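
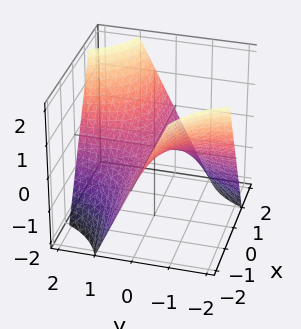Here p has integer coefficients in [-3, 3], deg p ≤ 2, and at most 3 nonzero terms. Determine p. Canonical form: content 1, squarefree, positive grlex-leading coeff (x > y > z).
1. Degree: a saddle surface; a quadric, so deg p = 2.
2. From the axis intercepts and sections: every point of the x-axis in the box is on the surface; the visible y-axis segment lies entirely on the surface; it meets the z-axis at z = 0 (among the integer gridlines).
3. These observations pin down the coefficients.

x*y - z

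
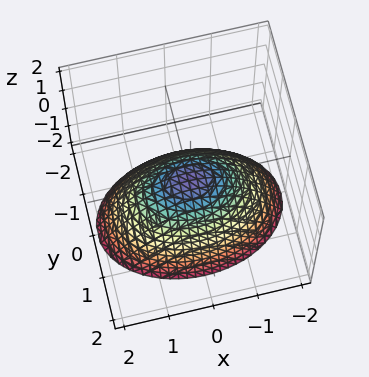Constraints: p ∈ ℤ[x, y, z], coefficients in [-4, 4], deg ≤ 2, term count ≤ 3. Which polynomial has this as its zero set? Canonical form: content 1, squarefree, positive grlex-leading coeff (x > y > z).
First, deg p = 2. A single bowl opening along one axis; a quadric.
Next, symmetries: the y ↦ −y reflection is a symmetry, so y appears only in even powers; mirror symmetry x ↦ −x ⇒ only even powers of x.
Next, from the visible intercepts: it crosses the z-axis at the gridline z = 0; one x-axis crossing is at x = 0; one y-axis crossing is at y = 0.
Finally, solving for integer coefficients yields p as stated.

x^2 + 2*y^2 + 2*z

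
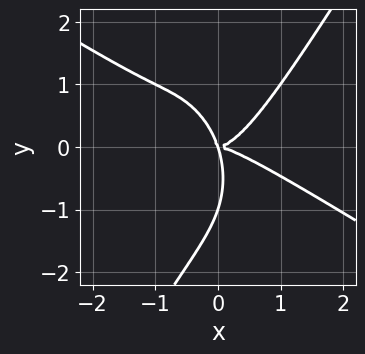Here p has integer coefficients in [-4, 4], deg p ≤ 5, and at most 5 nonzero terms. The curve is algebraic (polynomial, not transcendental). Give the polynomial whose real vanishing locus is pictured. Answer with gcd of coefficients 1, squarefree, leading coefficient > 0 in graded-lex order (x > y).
First, deg p = 4.
Then, checking where it meets the axes: one x-axis crossing is at x = 0; the y-axis gridline crossings are at y ∈ {-1, 0}.
Finally, together with the visible shape, these determine p as stated.

2*x^4 + 3*x^3*y - y^4 - 3*x*y^2 - y^3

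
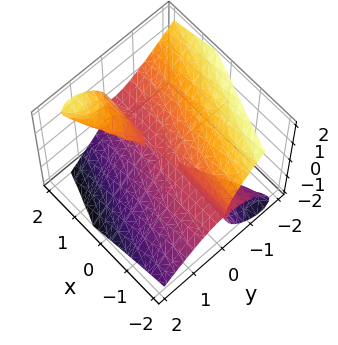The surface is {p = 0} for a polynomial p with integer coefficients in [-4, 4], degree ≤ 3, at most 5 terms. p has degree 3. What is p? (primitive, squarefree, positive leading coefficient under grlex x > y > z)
3*x*y*z - 3*y^3 + y*z^2 - 2*z^3

(a) There are 2 components. They look like related sheets of one shape, so recover p as a whole.
(b) deg p = 3. A generic line meets the surface in up to 3 points.
(c) Checking where it meets the axes: the visible x-axis segment lies entirely on the surface; it crosses the y-axis at the gridline y = 0; one z-axis crossing is at z = 0.
(d) Fitting integer coefficients to these (and the overall shape) gives p.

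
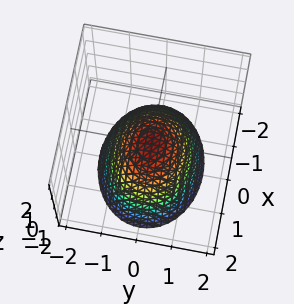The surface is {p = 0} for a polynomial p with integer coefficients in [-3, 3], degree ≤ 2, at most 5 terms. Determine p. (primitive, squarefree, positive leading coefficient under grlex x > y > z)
First, the degree is 2 — a paraboloid; a quadric.
Next, symmetries: mirror symmetry x ↦ −x ⇒ only even powers of x; the y ↦ −y reflection is a symmetry, so y appears only in even powers.
Then, against the integer gridlines: it crosses the x-axis at the gridline x = 0; it crosses the z-axis at the gridline z = 0.
Finally, solving for integer coefficients yields p as stated.

2*x^2 + 3*y^2 + 3*z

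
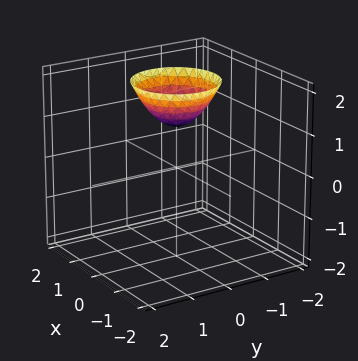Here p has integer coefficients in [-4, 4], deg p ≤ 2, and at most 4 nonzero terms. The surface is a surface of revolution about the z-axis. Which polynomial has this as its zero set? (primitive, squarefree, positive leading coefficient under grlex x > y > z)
(a) The degree is 2 — no degree-1 surface has this shape.
(b) Symmetries: the surface is invariant under rotation about z: p = q(x² + y², z).
(c) Against the integer gridlines: no x-intercept at any integer in the box; a circular section at z = 2 has radius exactly 1.
(d) Putting this together gives p.

x^2 + y^2 - z + 1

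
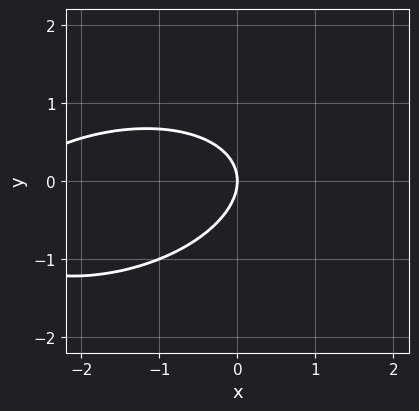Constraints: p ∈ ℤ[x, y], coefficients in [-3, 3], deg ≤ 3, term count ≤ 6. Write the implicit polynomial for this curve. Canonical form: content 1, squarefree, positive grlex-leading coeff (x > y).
x^2 - x*y + 3*y^2 + 3*x

1. The degree is 2 — the shape is more complex than any degree-1 curve.
2. From the axis intercepts and sections: it meets the x-axis at x = 0 (among the integer gridlines); one y-axis crossing is at y = 0.
3. Assembling these constraints gives the stated polynomial.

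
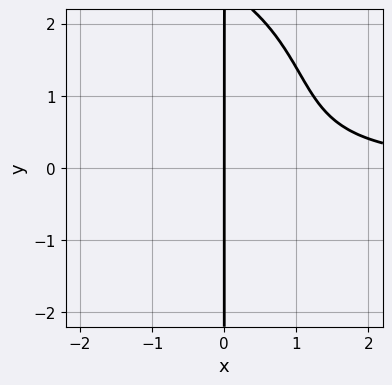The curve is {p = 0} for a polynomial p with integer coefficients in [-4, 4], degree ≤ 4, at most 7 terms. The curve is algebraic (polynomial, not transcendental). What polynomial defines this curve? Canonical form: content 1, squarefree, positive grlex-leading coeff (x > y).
First, the degree is 4 — a generic line meets the curve in up to 4 points.
Then, from the visible intercepts: it meets the x-axis at x = 0 (among the integer gridlines); every point of the y-axis in the box is on the curve.
Finally, the integer polynomial consistent with all of this is the stated p.

x^3*y + x*y^3 + 2*x^2*y - 2*x*y^2 - 3*x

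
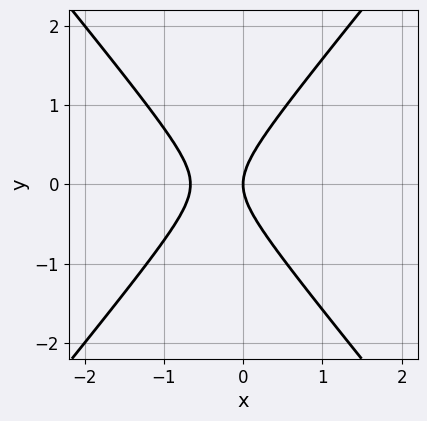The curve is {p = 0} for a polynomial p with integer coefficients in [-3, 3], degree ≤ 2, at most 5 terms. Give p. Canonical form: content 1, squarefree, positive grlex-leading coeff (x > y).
3*x^2 - 2*y^2 + 2*x

Degree: no degree-1 curve has this shape, so deg p = 2.
Symmetries: it's symmetric under y → −y, forcing even powers of y.
From the axis intercepts and sections: it meets the x-axis at x = 0 (among the integer gridlines); one y-axis crossing is at y = 0.
Together with the visible shape, these determine p as stated.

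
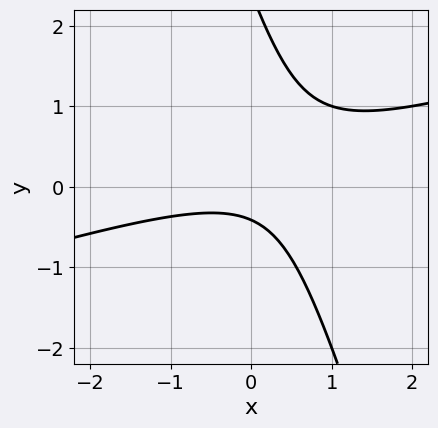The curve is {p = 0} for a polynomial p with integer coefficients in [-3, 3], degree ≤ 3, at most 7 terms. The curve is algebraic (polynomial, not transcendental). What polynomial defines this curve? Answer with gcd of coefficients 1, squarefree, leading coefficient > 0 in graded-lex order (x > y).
x^2 - 3*x*y - y^2 + 2*y + 1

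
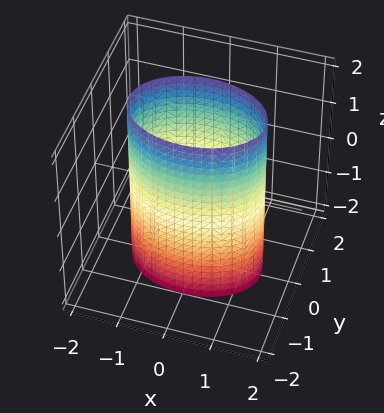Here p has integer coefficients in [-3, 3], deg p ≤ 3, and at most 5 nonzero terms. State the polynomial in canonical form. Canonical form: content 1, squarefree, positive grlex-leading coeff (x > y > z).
First, the degree is 2 — a cylinder; a quadric.
Next, symmetries: it's symmetric under x → −x, forcing even powers of x; it's symmetric under z → −z, forcing even powers of z; it's symmetric under y → −y, forcing even powers of y.
Then, from the axis intercepts and sections: it misses every integer gridline on the z-axis; the y-axis gridline crossings are at y ∈ {-1, 1}.
Finally, the integer polynomial consistent with all of this is the stated p.

x^2 + 2*y^2 - 2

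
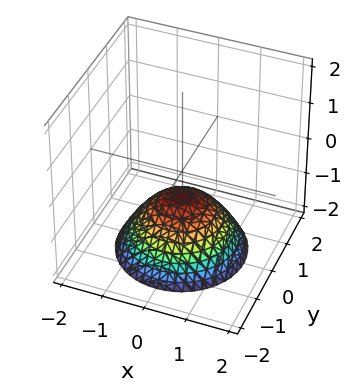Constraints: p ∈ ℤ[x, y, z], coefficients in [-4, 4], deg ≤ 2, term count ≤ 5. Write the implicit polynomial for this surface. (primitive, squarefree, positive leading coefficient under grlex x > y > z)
2*x^2 + 2*y^2 + 3*z + 2

1. deg p = 2. The shape is more complex than any degree-1 surface.
2. By symmetry, every cross-section ⟂ z is a circle, so x, y appear only via x² + y².
3. From the visible intercepts: no y-intercept at any integer in the box; the surface avoids every integer x-axis point in the box; a circular section at z = -1 has radius between 0 and 1.
4. Assembling these constraints gives the stated polynomial.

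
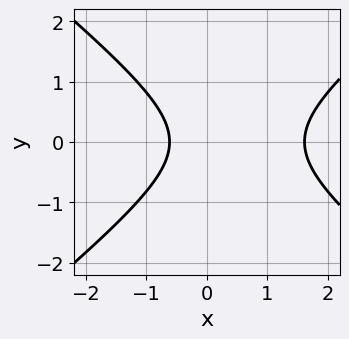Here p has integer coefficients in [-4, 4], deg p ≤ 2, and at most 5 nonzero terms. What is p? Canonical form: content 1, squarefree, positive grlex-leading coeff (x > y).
1. Degree: the shape is more complex than any degree-1 curve, so deg p = 2.
2. Symmetries: the y ↦ −y reflection is a symmetry, so y appears only in even powers.
3. Observable constraints: it misses every integer gridline on the y-axis.
4. The integer polynomial consistent with all of this is the stated p.

2*x^2 - 3*y^2 - 2*x - 2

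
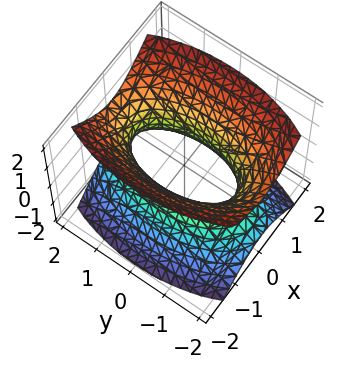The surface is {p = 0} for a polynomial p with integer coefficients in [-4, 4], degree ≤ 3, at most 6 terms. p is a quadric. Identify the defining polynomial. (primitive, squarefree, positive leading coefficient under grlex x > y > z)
3*x^2 + y^2 - 2*z^2 - 2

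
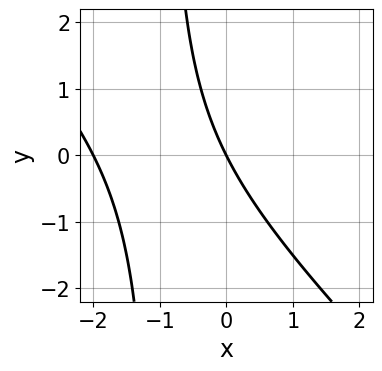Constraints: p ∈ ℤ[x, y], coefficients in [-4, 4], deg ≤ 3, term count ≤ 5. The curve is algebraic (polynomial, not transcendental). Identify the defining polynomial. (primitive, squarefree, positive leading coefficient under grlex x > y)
x^2 + x*y + 2*x + y

1. The degree is 2 — the shape is more complex than any degree-1 curve.
2. From the axis intercepts and sections: the x-axis gridline crossings are at x ∈ {-2, 0}; it crosses the y-axis at the gridline y = 0.
3. Fitting integer coefficients to these (and the overall shape) gives p.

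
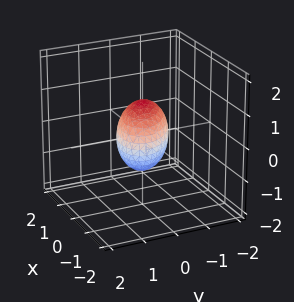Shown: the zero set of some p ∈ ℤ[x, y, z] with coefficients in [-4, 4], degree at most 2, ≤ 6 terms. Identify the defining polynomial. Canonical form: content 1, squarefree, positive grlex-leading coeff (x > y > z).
deg p = 2.
Against the integer gridlines: the x-axis gridline crossings are at x ∈ {-1, 1}; the z-axis gridline crossings are at z ∈ {-1, 1}.
These observations pin down the coefficients.

2*x^2 + 2*x*y + 3*y^2 + 2*z^2 - 2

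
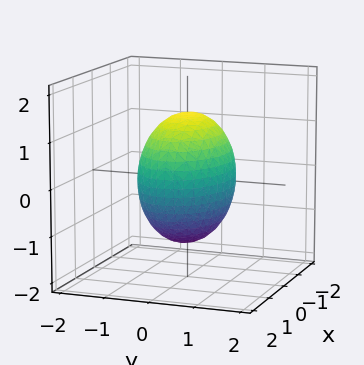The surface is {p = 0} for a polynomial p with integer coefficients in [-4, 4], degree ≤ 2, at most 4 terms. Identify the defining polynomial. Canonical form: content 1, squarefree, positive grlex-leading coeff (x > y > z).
1. Degree: a closed, bounded, convex surface; a quadric, so deg p = 2.
2. Symmetries: it's symmetric under y → −y, forcing even powers of y; the x ↦ −x reflection is a symmetry, so x appears only in even powers; it's symmetric under z → −z, forcing even powers of z.
3. Reading off the gridlines: the y-axis gridline crossings are at y ∈ {-1, 1}.
4. Solving for integer coefficients yields p as stated.

x^2 + 2*y^2 + z^2 - 2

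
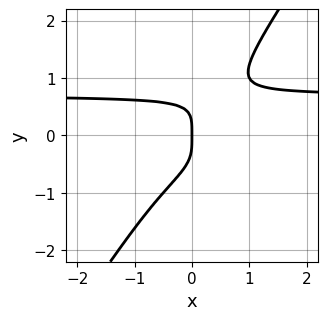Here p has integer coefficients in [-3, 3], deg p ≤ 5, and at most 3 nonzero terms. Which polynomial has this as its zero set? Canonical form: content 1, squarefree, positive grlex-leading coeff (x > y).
3*x*y^3 - 2*y^4 - x

deg p = 4. No degree-3 curve has this shape.
From the axis intercepts and sections: one y-axis crossing is at y = 0; it meets the x-axis at x = 0 (among the integer gridlines).
Solving for integer coefficients yields p as stated.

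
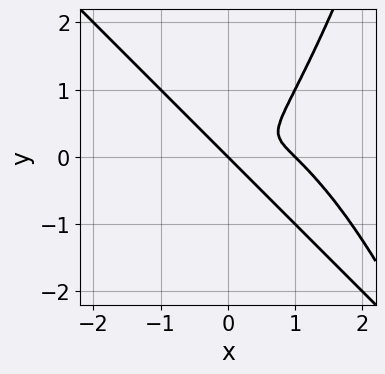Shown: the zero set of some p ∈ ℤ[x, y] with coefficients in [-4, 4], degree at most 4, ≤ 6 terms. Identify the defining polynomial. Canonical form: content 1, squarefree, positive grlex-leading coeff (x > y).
deg p = 4.
Reading off the gridlines: the x-axis gridline crossings are at x ∈ {0, 1}; it crosses the y-axis at the gridline y = 0.
Together with the visible shape, these determine p as stated.

x^4 + x^3*y - x^3 - y^3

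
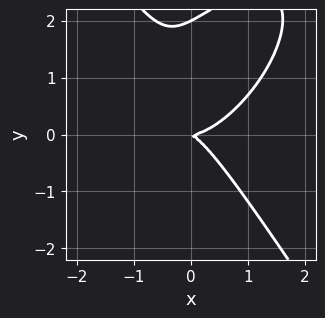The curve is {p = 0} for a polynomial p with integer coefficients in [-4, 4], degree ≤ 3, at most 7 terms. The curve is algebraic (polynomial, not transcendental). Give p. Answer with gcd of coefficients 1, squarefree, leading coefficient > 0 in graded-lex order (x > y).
2*x^3 - x^2*y + y^3 - x*y - 2*y^2

First, deg p = 3. The shape is more complex than any degree-2 curve.
Next, against the integer gridlines: among the integer gridlines, it crosses the y-axis at y ∈ {0, 2}; it crosses the x-axis at the gridline x = 0.
Finally, fitting integer coefficients to these (and the overall shape) gives p.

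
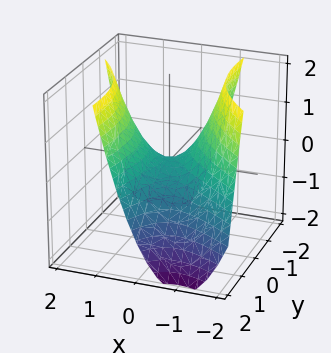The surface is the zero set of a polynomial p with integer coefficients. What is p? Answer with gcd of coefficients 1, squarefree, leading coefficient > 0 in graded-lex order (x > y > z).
3*x^2 + 3*x*y - y^2 - 3*z

(a) deg p = 2. No degree-1 surface has this shape.
(b) Reading off the gridlines: it meets the y-axis at y = 0 (among the integer gridlines); it meets the z-axis at z = 0 (among the integer gridlines); it meets the x-axis at x = 0 (among the integer gridlines).
(c) Assembling these constraints gives the stated polynomial.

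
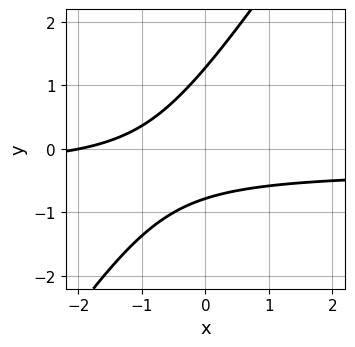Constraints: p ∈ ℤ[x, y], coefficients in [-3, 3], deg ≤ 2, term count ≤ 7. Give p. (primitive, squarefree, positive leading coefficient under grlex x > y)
3*x*y - 2*y^2 + x + y + 2

(a) The degree is 2 — a generic line meets the curve in up to 2 points.
(b) Against the integer gridlines: it crosses the x-axis at the gridline x = -2.
(c) Together with the visible shape, these determine p as stated.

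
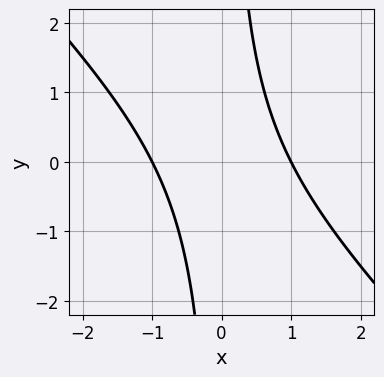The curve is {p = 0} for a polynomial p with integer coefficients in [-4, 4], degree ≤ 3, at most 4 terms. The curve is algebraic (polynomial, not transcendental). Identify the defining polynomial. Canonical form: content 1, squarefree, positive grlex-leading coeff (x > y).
x^2 + x*y - 1

1. deg p = 2. A generic line meets the curve in up to 2 points.
2. Reading off the gridlines: the x-axis gridline crossings are at x ∈ {-1, 1}; it misses every integer gridline on the y-axis.
3. Fitting integer coefficients to these (and the overall shape) gives p.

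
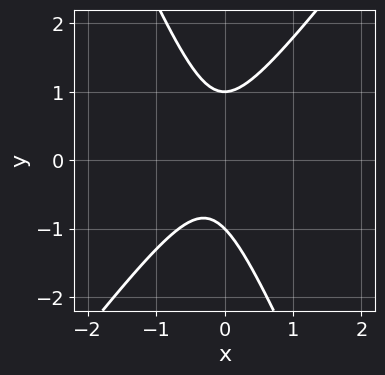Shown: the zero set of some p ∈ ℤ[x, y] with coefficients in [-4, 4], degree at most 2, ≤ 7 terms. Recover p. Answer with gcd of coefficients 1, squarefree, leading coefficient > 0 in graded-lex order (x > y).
3*x^2 - x*y - y^2 + x + 1

1. The degree is 2 — a generic line meets the curve in up to 2 points.
2. From the visible intercepts: the y-axis gridline crossings are at y ∈ {-1, 1}; it misses every integer gridline on the x-axis.
3. Fitting integer coefficients to these (and the overall shape) gives p.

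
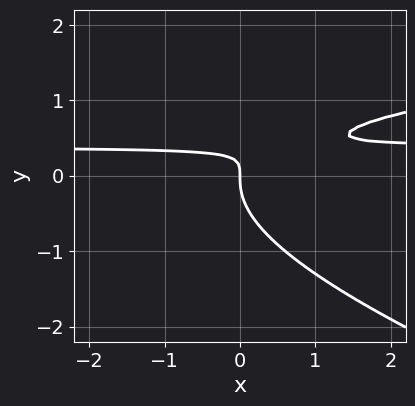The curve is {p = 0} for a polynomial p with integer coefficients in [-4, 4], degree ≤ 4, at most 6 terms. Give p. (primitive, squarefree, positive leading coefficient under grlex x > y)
x*y^2 + 3*y^3 - 3*x*y + x

First, degree: no degree-2 curve has this shape, so deg p = 3.
Then, checking where it meets the axes: it meets the x-axis at x = 0 (among the integer gridlines); it meets the y-axis at y = 0 (among the integer gridlines).
Finally, assembling these constraints gives the stated polynomial.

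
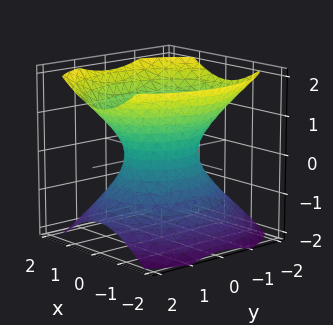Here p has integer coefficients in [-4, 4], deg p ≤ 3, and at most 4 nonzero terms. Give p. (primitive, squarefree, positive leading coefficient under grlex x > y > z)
3*x^2 + 2*y^2 - 3*z^2 - 2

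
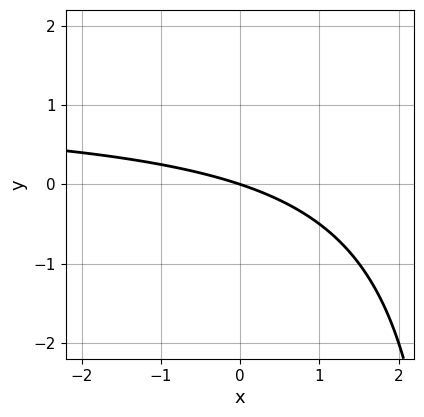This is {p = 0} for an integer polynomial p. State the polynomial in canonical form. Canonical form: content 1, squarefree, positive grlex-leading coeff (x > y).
x*y - x - 3*y

(a) Degree: the shape is more complex than any degree-1 curve, so deg p = 2.
(b) Against the integer gridlines: it meets the y-axis at y = 0 (among the integer gridlines); it meets the x-axis at x = 0 (among the integer gridlines).
(c) Matching integer coefficients to the picture gives p.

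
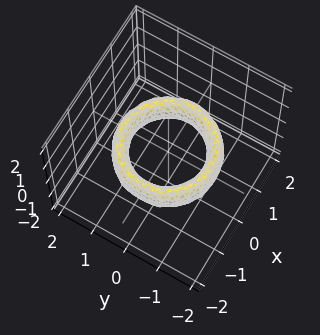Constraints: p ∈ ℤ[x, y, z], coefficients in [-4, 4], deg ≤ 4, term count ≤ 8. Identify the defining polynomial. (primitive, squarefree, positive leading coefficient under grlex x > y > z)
x^4 + 2*x^2*y^2 + y^4 - 3*x^2 - 3*y^2 + z^2 + 2

1. deg p = 4.
2. Symmetry: the surface is invariant under rotation about z: p = q(x² + y², z).
3. Observable constraints: it misses every integer gridline on the z-axis; the x-axis gridline crossings are at x ∈ {-1, 1}; a circular section at z = 0 has radius exactly 1.
4. Together with the visible shape, these determine p as stated.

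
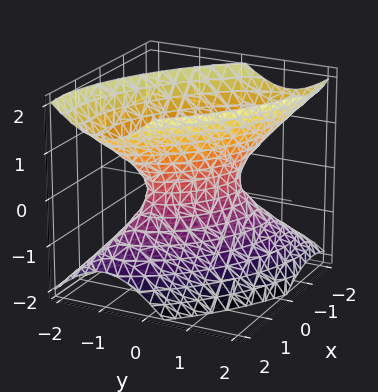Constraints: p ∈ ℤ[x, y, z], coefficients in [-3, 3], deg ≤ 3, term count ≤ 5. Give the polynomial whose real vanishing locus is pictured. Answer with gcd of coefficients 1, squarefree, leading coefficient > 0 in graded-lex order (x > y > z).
2*x^2 + 3*x*y + 3*y^2 - 2*z^2 - 1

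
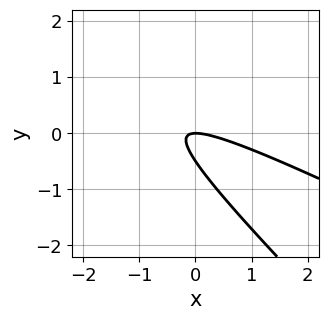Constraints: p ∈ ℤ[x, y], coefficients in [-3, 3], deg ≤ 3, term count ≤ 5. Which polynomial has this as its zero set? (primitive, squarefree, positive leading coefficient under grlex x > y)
x^2 + 3*x*y + 2*y^2 + y

(a) deg p = 2.
(b) From the visible intercepts: it crosses the x-axis at the gridline x = 0; one y-axis crossing is at y = 0.
(c) Assembling these constraints gives the stated polynomial.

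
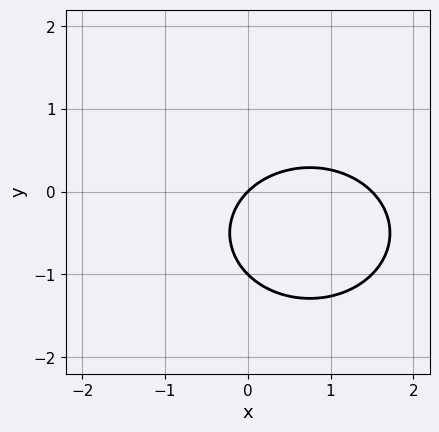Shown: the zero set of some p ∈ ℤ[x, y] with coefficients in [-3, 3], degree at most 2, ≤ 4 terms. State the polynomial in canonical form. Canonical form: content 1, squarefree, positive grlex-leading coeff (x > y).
2*x^2 + 3*y^2 - 3*x + 3*y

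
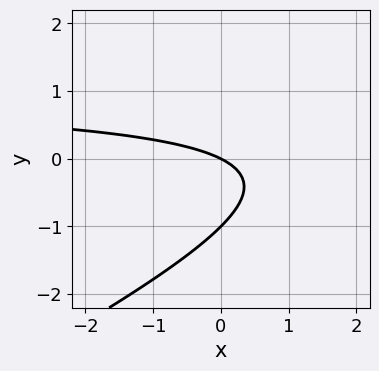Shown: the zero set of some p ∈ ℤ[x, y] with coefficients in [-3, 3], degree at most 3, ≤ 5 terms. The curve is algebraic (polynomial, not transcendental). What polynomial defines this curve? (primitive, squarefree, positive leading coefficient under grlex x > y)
First, the degree is 2 — a generic line meets the curve in up to 2 points.
Next, checking where it meets the axes: one x-axis crossing is at x = 0; the y-axis gridline crossings are at y ∈ {-1, 0}.
Finally, matching integer coefficients to the picture gives p.

x*y - 2*y^2 - x - 2*y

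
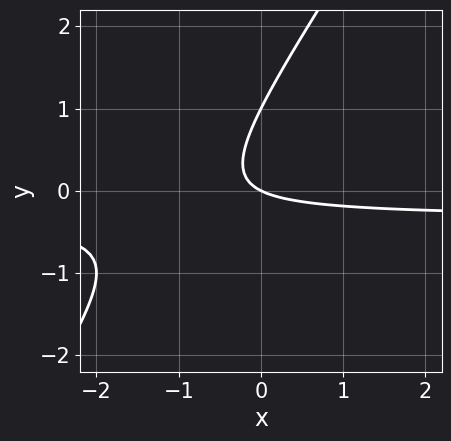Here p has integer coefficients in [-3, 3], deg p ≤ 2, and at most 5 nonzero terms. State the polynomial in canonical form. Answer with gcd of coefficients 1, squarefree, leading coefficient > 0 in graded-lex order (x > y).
3*x*y - 2*y^2 + x + 2*y

1. Degree: no degree-1 curve has this shape, so deg p = 2.
2. Reading off the gridlines: the y-axis gridline crossings are at y ∈ {0, 1}; it meets the x-axis at x = 0 (among the integer gridlines).
3. Solving for integer coefficients yields p as stated.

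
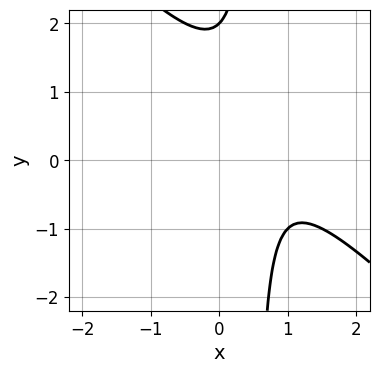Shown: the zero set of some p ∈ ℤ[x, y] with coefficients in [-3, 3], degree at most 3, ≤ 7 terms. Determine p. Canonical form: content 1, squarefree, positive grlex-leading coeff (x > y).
2*x^2 + 2*x*y - 3*x - y + 2

(a) deg p = 2. The shape is more complex than any degree-1 curve.
(b) From the visible intercepts: it meets the y-axis at y = 2 (among the integer gridlines); no x-intercept at any integer in the box.
(c) Putting this together gives p.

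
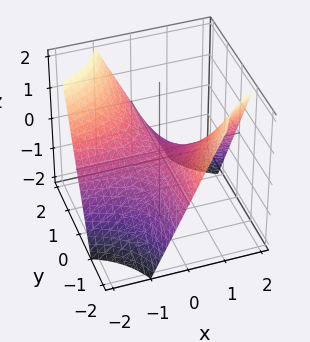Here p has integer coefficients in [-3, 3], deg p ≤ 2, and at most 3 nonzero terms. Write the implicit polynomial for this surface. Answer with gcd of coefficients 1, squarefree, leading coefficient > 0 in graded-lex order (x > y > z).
x*y + z

(a) Degree: a hyperbolic paraboloid; a quadric, so deg p = 2.
(b) From the visible intercepts: it crosses the z-axis at the gridline z = 0; the visible x-axis segment lies entirely on the surface.
(c) The integer polynomial consistent with all of this is the stated p.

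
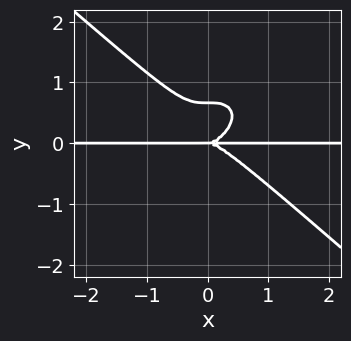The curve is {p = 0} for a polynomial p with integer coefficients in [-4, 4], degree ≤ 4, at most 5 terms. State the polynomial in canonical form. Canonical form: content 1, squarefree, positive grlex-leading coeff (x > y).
2*x^3*y + 3*y^4 - 2*y^3

1. Degree: no degree-3 curve has this shape, so deg p = 4.
2. Reading off the gridlines: every point of the x-axis in the box is on the curve; it crosses the y-axis at the gridline y = 0.
3. Fitting integer coefficients to these (and the overall shape) gives p.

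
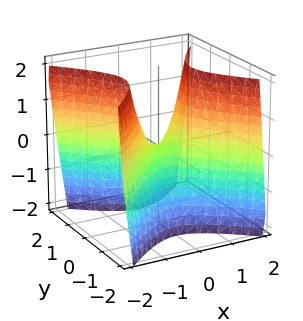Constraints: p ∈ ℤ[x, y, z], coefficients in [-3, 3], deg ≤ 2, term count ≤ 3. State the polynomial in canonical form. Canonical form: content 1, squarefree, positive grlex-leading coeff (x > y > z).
deg p = 2. A saddle surface; a quadric.
Symmetries: it's symmetric under y → −y, forcing even powers of y; it's symmetric under x → −x, forcing even powers of x.
From the visible intercepts: it meets the x-axis at x = 0 (among the integer gridlines); one z-axis crossing is at z = 0.
Fitting integer coefficients to these (and the overall shape) gives p.

2*x^2 - 2*y^2 - z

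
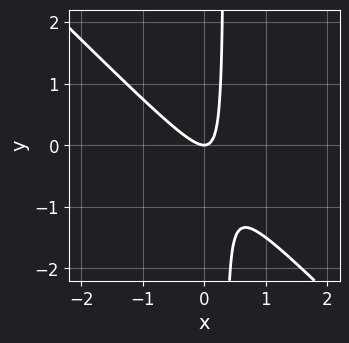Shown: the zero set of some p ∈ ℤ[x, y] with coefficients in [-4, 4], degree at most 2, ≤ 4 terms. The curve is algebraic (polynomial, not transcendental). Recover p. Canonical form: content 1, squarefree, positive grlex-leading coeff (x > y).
3*x^2 + 3*x*y - y

(a) Degree: a generic line meets the curve in up to 2 points, so deg p = 2.
(b) Reading off the gridlines: it meets the y-axis at y = 0 (among the integer gridlines); one x-axis crossing is at x = 0.
(c) Together with the visible shape, these determine p as stated.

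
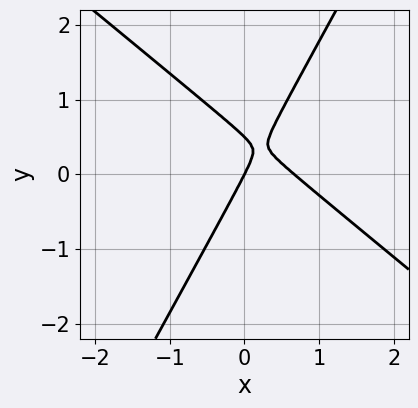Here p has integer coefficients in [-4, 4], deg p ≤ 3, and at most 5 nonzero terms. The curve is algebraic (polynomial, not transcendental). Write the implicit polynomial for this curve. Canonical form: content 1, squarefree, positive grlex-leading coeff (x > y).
(a) The degree is 2 — the shape is more complex than any degree-1 curve.
(b) Reading off the gridlines: one x-axis crossing is at x = 0; it meets the y-axis at y = 0 (among the integer gridlines).
(c) Together with the visible shape, these determine p as stated.

3*x^2 + 2*x*y - 2*y^2 - 2*x + y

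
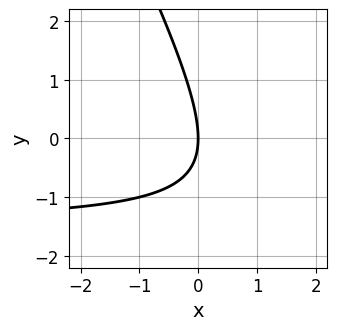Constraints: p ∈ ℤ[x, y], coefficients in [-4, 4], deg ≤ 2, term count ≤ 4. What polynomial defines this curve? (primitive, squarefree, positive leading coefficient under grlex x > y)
2*x*y + y^2 + 3*x

First, degree: the shape is more complex than any degree-1 curve, so deg p = 2.
Next, from the visible intercepts: one y-axis crossing is at y = 0; one x-axis crossing is at x = 0.
Finally, matching integer coefficients to the picture gives p.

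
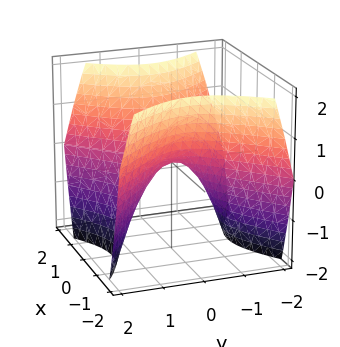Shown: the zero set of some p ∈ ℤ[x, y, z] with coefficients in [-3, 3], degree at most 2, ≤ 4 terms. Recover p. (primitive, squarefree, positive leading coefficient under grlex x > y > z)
First, the degree is 2 — a hyperbolic paraboloid; a quadric.
Then, symmetries: the x ↦ −x reflection is a symmetry, so x appears only in even powers; mirror symmetry y ↦ −y ⇒ only even powers of y.
Then, checking where it meets the axes: it meets the z-axis at z = 0 (among the integer gridlines); it crosses the y-axis at the gridline y = 0; it crosses the x-axis at the gridline x = 0.
Finally, matching integer coefficients to the picture gives p.

x^2 - y^2 - z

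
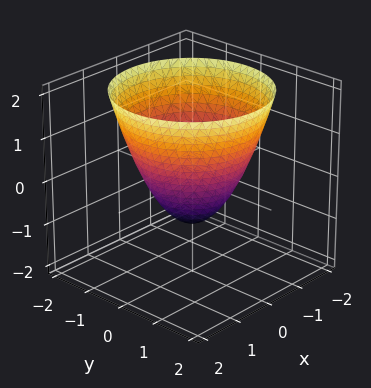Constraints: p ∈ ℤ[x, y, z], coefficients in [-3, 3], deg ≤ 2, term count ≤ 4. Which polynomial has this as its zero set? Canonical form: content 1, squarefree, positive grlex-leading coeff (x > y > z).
First, degree: the shape is more complex than any degree-1 surface, so deg p = 2.
Next, by symmetry, every cross-section ⟂ z is a circle, so x, y appear only via x² + y².
Next, from the visible intercepts: among the integer gridlines, it crosses the y-axis at y ∈ {-1, 1}; a circular section at z = 2 has radius between 1 and 2.
Finally, together with the visible shape, these determine p as stated. Check: (1, 0, 0) on the x-axis lies on the surface, and p(1, 0, 0) = 0. ✓

x^2 + y^2 - z - 1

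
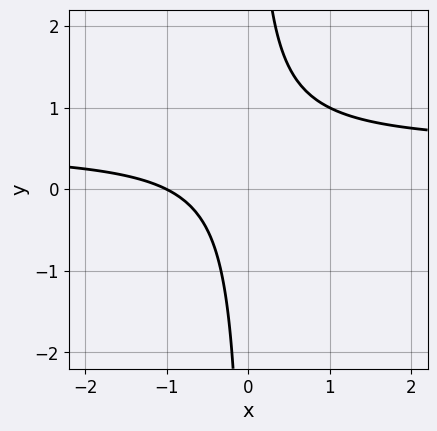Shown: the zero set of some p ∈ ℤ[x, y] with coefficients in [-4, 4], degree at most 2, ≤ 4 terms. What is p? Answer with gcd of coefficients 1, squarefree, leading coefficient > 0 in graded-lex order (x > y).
(a) Degree: a generic line meets the curve in up to 2 points, so deg p = 2.
(b) Against the integer gridlines: one x-axis crossing is at x = -1; it misses every integer gridline on the y-axis.
(c) Putting this together gives p.

2*x*y - x - 1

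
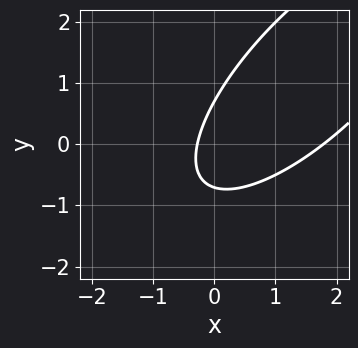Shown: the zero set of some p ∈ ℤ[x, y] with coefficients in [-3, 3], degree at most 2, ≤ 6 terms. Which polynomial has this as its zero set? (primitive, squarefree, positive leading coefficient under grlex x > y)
2*x^2 - 3*x*y + 2*y^2 - 3*x - 1

1. deg p = 2. A generic line meets the curve in up to 2 points.
2. Putting this together gives p.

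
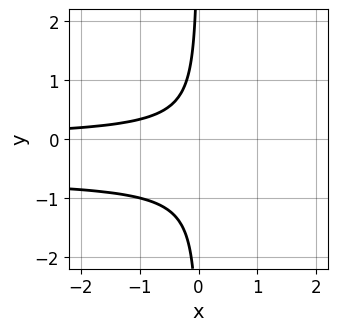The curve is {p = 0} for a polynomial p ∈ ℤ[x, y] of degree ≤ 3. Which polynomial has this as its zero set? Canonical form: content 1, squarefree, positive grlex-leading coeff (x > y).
1. Degree: the shape is more complex than any degree-2 curve, so deg p = 3.
2. Reading off the gridlines: it misses every integer gridline on the y-axis; no x-intercept at any integer in the box.
3. Together with the visible shape, these determine p as stated.

3*x*y^2 + 2*x*y + 1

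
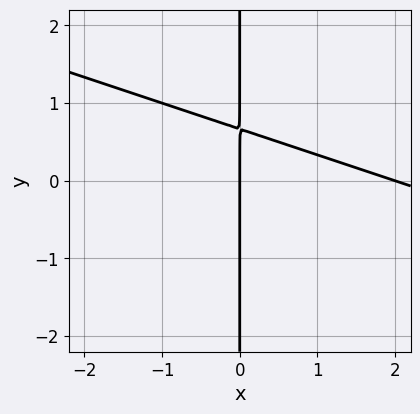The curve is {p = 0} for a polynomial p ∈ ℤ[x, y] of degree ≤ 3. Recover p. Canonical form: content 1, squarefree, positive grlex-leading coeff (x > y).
The degree is 2 — a generic line meets the curve in up to 2 points.
Observable constraints: the visible y-axis segment lies entirely on the curve; among the integer gridlines, it crosses the x-axis at x ∈ {0, 2}.
Matching integer coefficients to the picture gives p.

x^2 + 3*x*y - 2*x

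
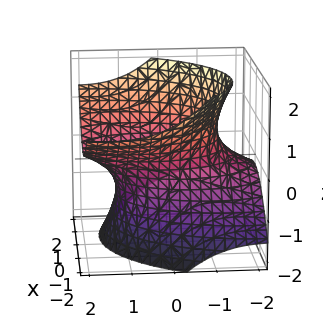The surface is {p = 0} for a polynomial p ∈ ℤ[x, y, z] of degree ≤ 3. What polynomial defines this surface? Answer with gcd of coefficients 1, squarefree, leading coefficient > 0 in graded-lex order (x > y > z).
2*x^2 + x*z + y^2 - 3*y*z - 2*z^2 - 3

1. Degree: a generic line meets the surface in up to 2 points, so deg p = 2.
2. Observable constraints: it misses every integer gridline on the z-axis.
3. Matching integer coefficients to the picture gives p.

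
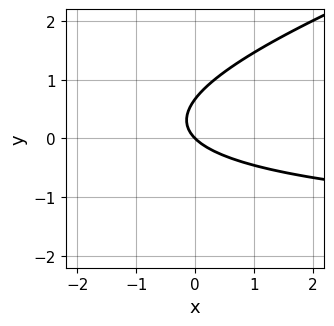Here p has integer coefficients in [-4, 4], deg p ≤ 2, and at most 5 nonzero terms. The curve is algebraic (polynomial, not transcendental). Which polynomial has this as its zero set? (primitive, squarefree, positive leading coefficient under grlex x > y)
1. Degree: the shape is more complex than any degree-1 curve, so deg p = 2.
2. From the visible intercepts: it crosses the y-axis at the gridline y = 0; it meets the x-axis at x = 0 (among the integer gridlines).
3. Together with the visible shape, these determine p as stated.

x*y - 3*y^2 + 2*x + 2*y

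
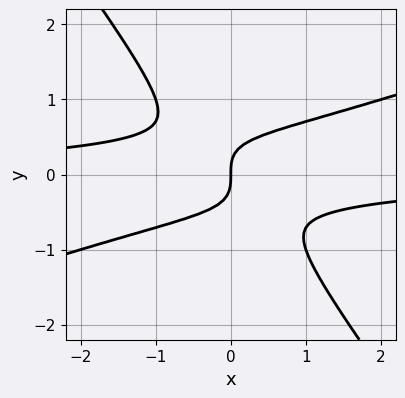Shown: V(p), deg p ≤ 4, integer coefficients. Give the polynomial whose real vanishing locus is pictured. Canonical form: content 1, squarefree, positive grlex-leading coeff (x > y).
The degree is 3 — the shape is more complex than any degree-2 curve.
Observable constraints: it meets the x-axis at x = 0 (among the integer gridlines); it meets the y-axis at y = 0 (among the integer gridlines).
Together with the visible shape, these determine p as stated.

x^2*y - 2*x*y^2 - 2*y^3 + x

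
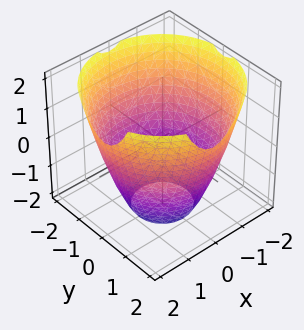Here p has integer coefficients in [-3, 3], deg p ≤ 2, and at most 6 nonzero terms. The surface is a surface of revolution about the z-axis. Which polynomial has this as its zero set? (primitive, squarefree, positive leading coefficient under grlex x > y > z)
First, degree: a generic line meets the surface in up to 2 points, so deg p = 2.
Next, symmetries: rotational symmetry about the z-axis ⇒ p depends on x, y only through x² + y².
Next, observable constraints: it misses every integer gridline on the z-axis; a circular section at z = -2 has radius exactly 1.
Finally, together with the visible shape, these determine p as stated.

x^2 + y^2 - z - 3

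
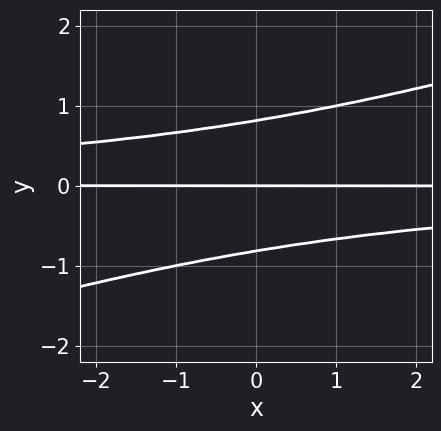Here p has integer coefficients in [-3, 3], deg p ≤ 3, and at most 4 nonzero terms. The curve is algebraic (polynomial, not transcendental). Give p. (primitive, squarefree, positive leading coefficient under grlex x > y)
First, the degree is 3 — the shape is more complex than any degree-2 curve.
Then, reading off the gridlines: the visible x-axis segment lies entirely on the curve; one y-axis crossing is at y = 0.
Finally, solving for integer coefficients yields p as stated.

x*y^2 - 3*y^3 + 2*y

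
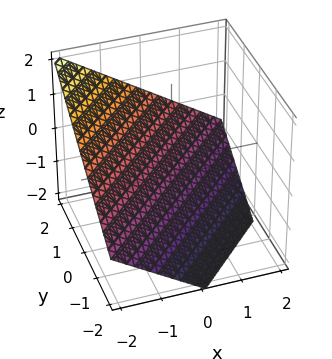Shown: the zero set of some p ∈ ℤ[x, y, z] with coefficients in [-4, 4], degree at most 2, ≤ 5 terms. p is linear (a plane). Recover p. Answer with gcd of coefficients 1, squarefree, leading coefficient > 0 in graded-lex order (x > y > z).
First, the degree is 1 — every cross-section is a straight line — this is a plane.
Next, reading off the gridlines: it meets the x-axis at x = -1 (among the integer gridlines); it crosses the y-axis at the gridline y = 1.
Finally, solving for integer coefficients yields p as stated.

2*x - 2*y + 3*z + 2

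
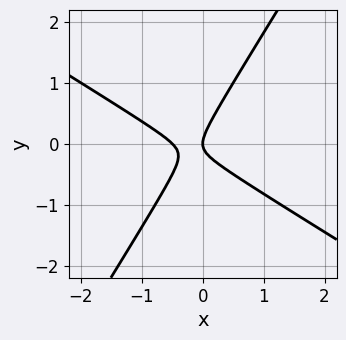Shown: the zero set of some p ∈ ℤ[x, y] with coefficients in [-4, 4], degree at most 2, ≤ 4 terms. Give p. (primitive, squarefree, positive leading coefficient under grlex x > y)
The degree is 2 — a generic line meets the curve in up to 2 points.
From the axis intercepts and sections: it meets the y-axis at y = 0 (among the integer gridlines); it meets the x-axis at x = 0 (among the integer gridlines).
These observations pin down the coefficients.

2*x^2 + 2*x*y - 2*y^2 + x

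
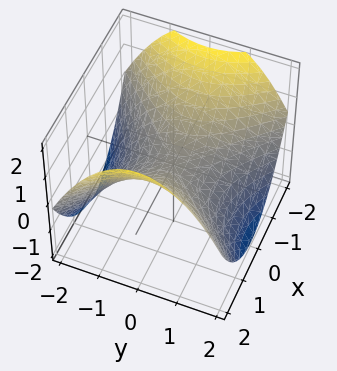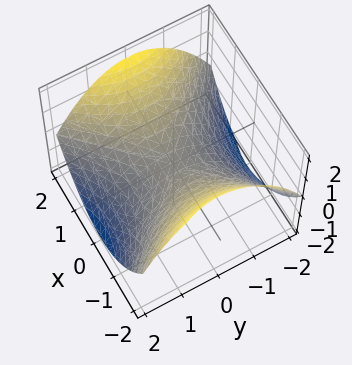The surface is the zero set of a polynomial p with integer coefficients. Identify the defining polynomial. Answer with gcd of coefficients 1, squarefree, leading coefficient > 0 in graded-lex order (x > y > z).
x^2 - y^2 - 2*z

1. deg p = 2. A hyperbolic paraboloid; a quadric.
2. Symmetries: it's symmetric under x → −x, forcing even powers of x; the y ↦ −y reflection is a symmetry, so y appears only in even powers.
3. Against the integer gridlines: one x-axis crossing is at x = 0; it crosses the z-axis at the gridline z = 0; one y-axis crossing is at y = 0.
4. Together with the visible shape, these determine p as stated.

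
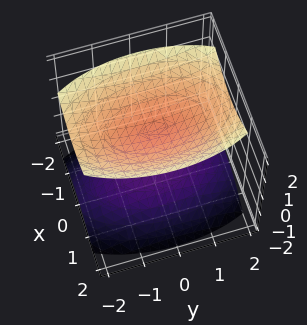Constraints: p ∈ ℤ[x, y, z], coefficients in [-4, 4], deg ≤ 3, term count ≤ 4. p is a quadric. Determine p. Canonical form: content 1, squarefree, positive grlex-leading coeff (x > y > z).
I count 2 distinct pieces. Treating them together as one polynomial.
Degree: two separate bowl-shaped sheets opening away from each other; a quadric, so deg p = 2.
Symmetries: mirror symmetry y ↦ −y ⇒ only even powers of y; it's symmetric under x → −x, forcing even powers of x; mirror symmetry z ↦ −z ⇒ only even powers of z.
Reading off the gridlines: no x-intercept at any integer in the box; the z-axis gridline crossings are at z ∈ {-1, 1}; the surface avoids every integer y-axis point in the box.
Together with the visible shape, these determine p as stated.

3*x^2 + y^2 - 3*z^2 + 3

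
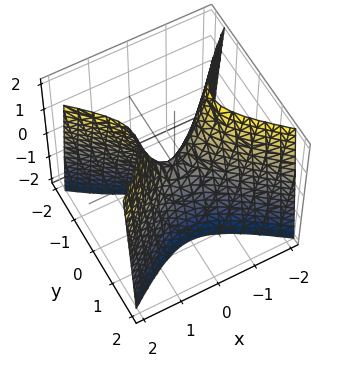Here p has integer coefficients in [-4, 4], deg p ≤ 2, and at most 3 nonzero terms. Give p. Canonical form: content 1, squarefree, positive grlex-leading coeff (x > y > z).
(a) deg p = 2. A saddle surface; a quadric.
(b) Symmetries: it's symmetric under x → −x, forcing even powers of x; it's symmetric under y → −y, forcing even powers of y.
(c) From the axis intercepts and sections: it meets the y-axis at y = 0 (among the integer gridlines); it meets the x-axis at x = 0 (among the integer gridlines); it crosses the z-axis at the gridline z = 0.
(d) These observations pin down the coefficients.

2*x^2 - 3*y^2 - z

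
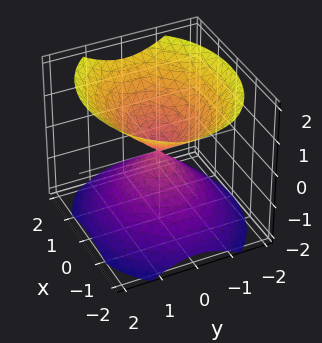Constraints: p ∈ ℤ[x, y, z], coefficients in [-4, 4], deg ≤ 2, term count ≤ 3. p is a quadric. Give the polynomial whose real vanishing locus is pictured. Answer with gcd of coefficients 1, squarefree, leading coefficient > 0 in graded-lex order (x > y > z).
2*x^2 + 3*y^2 - 3*z^2

1. The picture has 2 separate pieces. They look like related sheets of one shape, so recover p as a whole.
2. deg p = 2. A double cone through the origin; a quadric.
3. Symmetries: mirror symmetry y ↦ −y ⇒ only even powers of y; mirror symmetry x ↦ −x ⇒ only even powers of x; mirror symmetry z ↦ −z ⇒ only even powers of z.
4. Checking where it meets the axes: it meets the y-axis at y = 0 (among the integer gridlines); one z-axis crossing is at z = 0; it crosses the x-axis at the gridline x = 0.
5. The integer polynomial consistent with all of this is the stated p.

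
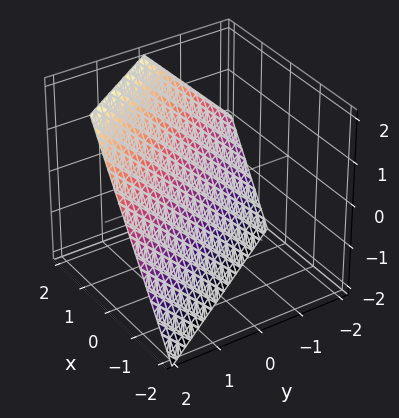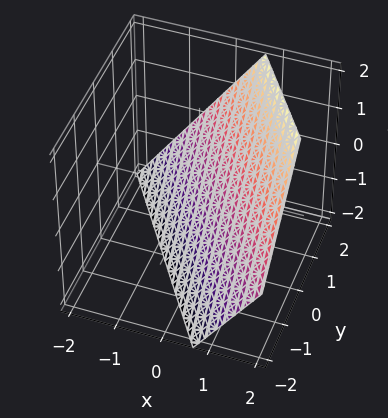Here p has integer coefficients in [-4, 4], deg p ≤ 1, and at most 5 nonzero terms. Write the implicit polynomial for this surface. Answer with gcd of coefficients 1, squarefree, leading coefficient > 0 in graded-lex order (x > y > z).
3*x + 2*y - 2*z - 2

(a) deg p = 1.
(b) From the axis intercepts and sections: one z-axis crossing is at z = -1; one y-axis crossing is at y = 1.
(c) Together with the visible shape, these determine p as stated.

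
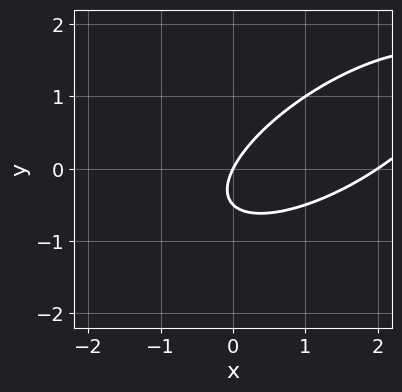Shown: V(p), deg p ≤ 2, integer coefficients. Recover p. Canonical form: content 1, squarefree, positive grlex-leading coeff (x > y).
deg p = 2.
Reading off the gridlines: one y-axis crossing is at y = 0; among the integer gridlines, it crosses the x-axis at x ∈ {0, 2}.
Fitting integer coefficients to these (and the overall shape) gives p.

x^2 - 2*x*y + 2*y^2 - 2*x + y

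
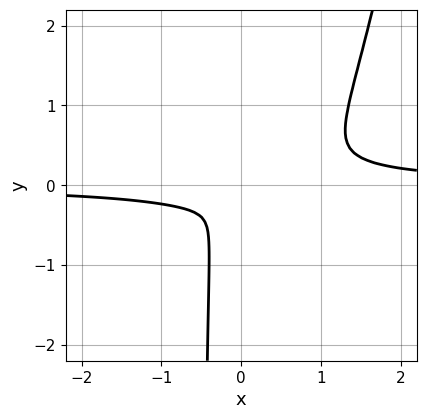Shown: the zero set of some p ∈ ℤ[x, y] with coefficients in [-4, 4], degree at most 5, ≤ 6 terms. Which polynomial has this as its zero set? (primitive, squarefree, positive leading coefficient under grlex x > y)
Degree: no degree-3 curve has this shape, so deg p = 4.
The integer polynomial consistent with all of this is the stated p.

3*x^3*y - x^2*y - 2*x*y^2 - x^2 - y^2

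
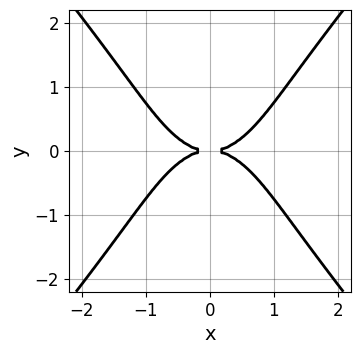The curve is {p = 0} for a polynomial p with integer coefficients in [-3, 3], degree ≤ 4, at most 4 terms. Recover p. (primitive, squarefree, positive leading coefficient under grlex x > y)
2*x^4 - y^4 - 3*y^2

Degree: the shape is more complex than any degree-3 curve, so deg p = 4.
Symmetries: mirror symmetry x ↦ −x ⇒ only even powers of x; the y ↦ −y reflection is a symmetry, so y appears only in even powers.
Observable constraints: it meets the y-axis at y = 0 (among the integer gridlines); it crosses the x-axis at the gridline x = 0.
Solving for integer coefficients yields p as stated.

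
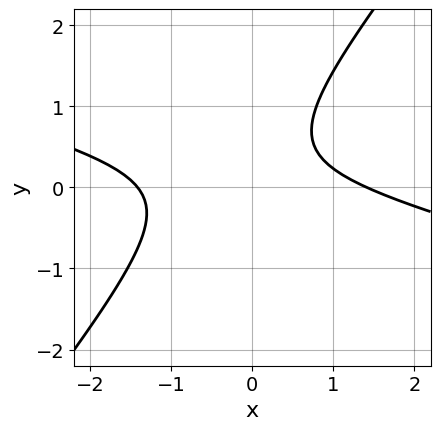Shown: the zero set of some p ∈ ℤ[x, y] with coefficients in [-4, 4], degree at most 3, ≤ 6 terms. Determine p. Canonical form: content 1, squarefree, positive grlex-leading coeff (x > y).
x^2 + 3*x*y - 3*y^2 + 2*y - 2

The degree is 2 — a generic line meets the curve in up to 2 points.
Checking where it meets the axes: no y-intercept at any integer in the box.
Together with the visible shape, these determine p as stated.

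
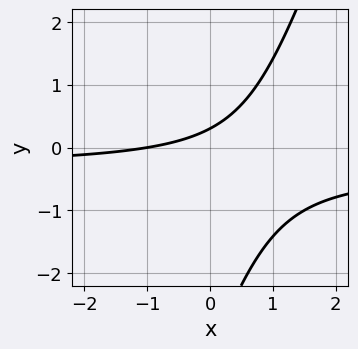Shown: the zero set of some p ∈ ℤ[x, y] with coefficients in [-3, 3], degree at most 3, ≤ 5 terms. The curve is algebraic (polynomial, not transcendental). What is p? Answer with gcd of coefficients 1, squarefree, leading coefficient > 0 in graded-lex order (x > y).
3*x*y - y^2 + x - 3*y + 1

(a) Degree: the shape is more complex than any degree-1 curve, so deg p = 2.
(b) Reading off the gridlines: it meets the x-axis at x = -1 (among the integer gridlines).
(c) Assembling these constraints gives the stated polynomial.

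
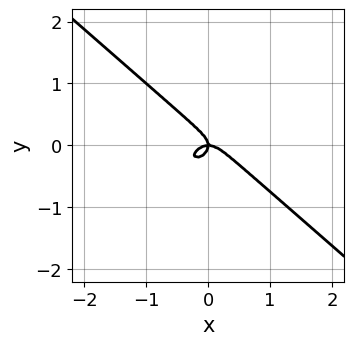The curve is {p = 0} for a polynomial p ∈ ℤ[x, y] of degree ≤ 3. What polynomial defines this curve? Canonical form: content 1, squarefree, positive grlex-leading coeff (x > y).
2*x^3 + 3*y^3 + x*y

(a) Degree: no degree-2 curve has this shape, so deg p = 3.
(b) From the visible intercepts: one y-axis crossing is at y = 0; one x-axis crossing is at x = 0.
(c) Fitting integer coefficients to these (and the overall shape) gives p.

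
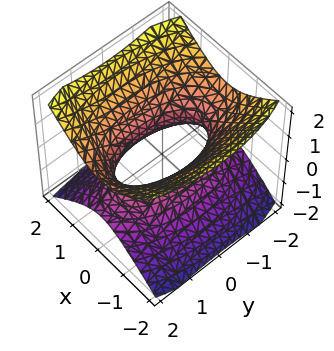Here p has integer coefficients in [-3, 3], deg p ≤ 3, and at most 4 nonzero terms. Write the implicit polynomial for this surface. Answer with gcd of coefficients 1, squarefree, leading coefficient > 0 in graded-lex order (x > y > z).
3*x^2 + y^2 - 3*z^2 - 2

1. Degree: one connected sheet with a waist; a quadric, so deg p = 2.
2. Symmetries: mirror symmetry x ↦ −x ⇒ only even powers of x; mirror symmetry y ↦ −y ⇒ only even powers of y; it's symmetric under z → −z, forcing even powers of z.
3. From the visible intercepts: no z-intercept at any integer in the box.
4. Fitting integer coefficients to these (and the overall shape) gives p.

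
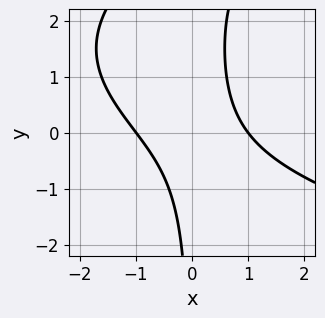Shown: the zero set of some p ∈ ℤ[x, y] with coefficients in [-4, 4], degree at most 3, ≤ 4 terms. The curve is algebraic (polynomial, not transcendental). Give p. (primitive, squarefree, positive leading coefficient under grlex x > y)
x*y^2 - 2*x^2 - 3*x*y + 2

(a) deg p = 3. The shape is more complex than any degree-2 curve.
(b) From the axis intercepts and sections: the x-axis gridline crossings are at x ∈ {-1, 1}; no y-intercept at any integer in the box.
(c) Matching integer coefficients to the picture gives p.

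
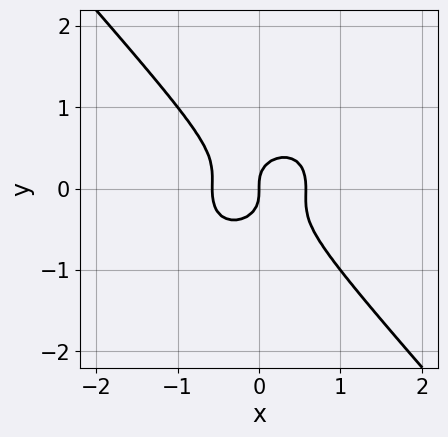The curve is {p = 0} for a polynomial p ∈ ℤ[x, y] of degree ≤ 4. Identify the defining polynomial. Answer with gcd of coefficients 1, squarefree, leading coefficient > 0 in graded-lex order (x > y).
3*x^3 + x*y^2 + 3*y^3 - x

1. The degree is 3 — no degree-2 curve has this shape.
2. Reading off the gridlines: it meets the x-axis at x = 0 (among the integer gridlines); one y-axis crossing is at y = 0.
3. Matching integer coefficients to the picture gives p.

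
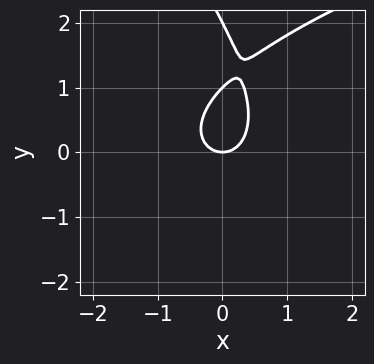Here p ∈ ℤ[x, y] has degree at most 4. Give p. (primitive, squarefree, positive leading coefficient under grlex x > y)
First, deg p = 3.
Next, reading off the gridlines: one x-axis crossing is at x = 0; the y-axis gridline crossings are at y ∈ {0, 1, 2}.
Finally, fitting integer coefficients to these (and the overall shape) gives p.

x*y^2 + y^3 - 3*x^2 - 3*y^2 + 2*y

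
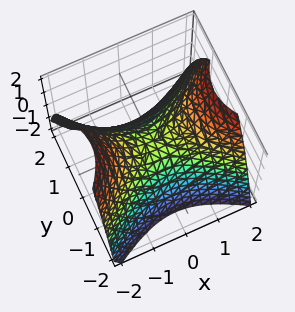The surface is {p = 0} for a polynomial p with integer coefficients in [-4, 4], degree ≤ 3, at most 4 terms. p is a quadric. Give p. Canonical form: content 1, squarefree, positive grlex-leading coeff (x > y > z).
2*x^2 - 3*y^2 - 3*z

1. The degree is 2 — a hyperbolic paraboloid; a quadric.
2. Symmetries: mirror symmetry y ↦ −y ⇒ only even powers of y; mirror symmetry x ↦ −x ⇒ only even powers of x.
3. Checking where it meets the axes: it meets the y-axis at y = 0 (among the integer gridlines); it meets the z-axis at z = 0 (among the integer gridlines); it crosses the x-axis at the gridline x = 0.
4. Solving for integer coefficients yields p as stated.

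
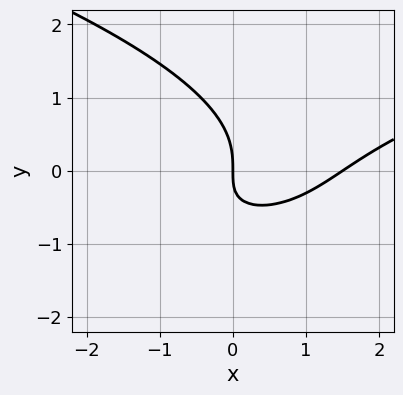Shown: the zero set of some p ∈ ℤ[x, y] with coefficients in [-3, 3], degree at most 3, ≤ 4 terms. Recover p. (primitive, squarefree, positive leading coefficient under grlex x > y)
3*y^3 - 2*x^2 + 3*x*y + 3*x

(a) deg p = 3.
(b) Checking where it meets the axes: it meets the y-axis at y = 0 (among the integer gridlines); it crosses the x-axis at the gridline x = 0.
(c) Solving for integer coefficients yields p as stated.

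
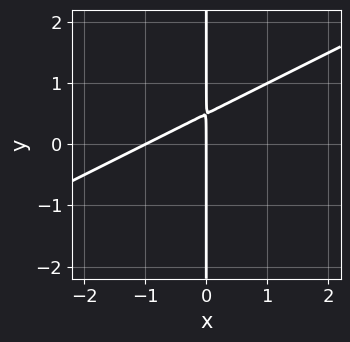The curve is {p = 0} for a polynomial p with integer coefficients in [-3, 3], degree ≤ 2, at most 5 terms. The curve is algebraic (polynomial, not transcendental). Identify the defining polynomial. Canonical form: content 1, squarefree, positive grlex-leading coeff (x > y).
x^2 - 2*x*y + x

First, degree: the shape is more complex than any degree-1 curve, so deg p = 2.
Next, checking where it meets the axes: among the integer gridlines, it crosses the x-axis at x ∈ {-1, 0}; every point of the y-axis in the box is on the curve.
Finally, matching integer coefficients to the picture gives p.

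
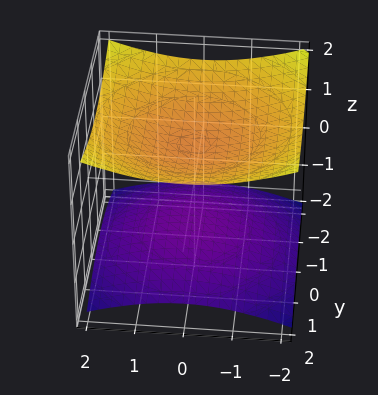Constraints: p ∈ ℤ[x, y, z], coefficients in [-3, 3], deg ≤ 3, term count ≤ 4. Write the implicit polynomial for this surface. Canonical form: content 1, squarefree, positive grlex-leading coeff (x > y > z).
x^2 + y^2 - 3*z^2 + 3

1. I count 2 distinct pieces. They look like related sheets of one shape, so recover p as a whole.
2. The degree is 2 — two sheets facing apart; a quadric.
3. Symmetries: the z ↦ −z reflection is a symmetry, so z appears only in even powers; the z-axis is an axis of rotation, so x and y enter only as x² + y².
4. Reading off the gridlines: among the integer gridlines, it crosses the z-axis at z ∈ {-1, 1}; no y-intercept at any integer in the box; no x-intercept at any integer in the box.
5. Matching integer coefficients to the picture gives p.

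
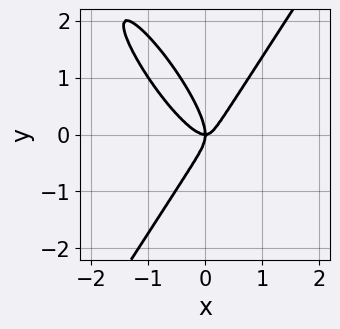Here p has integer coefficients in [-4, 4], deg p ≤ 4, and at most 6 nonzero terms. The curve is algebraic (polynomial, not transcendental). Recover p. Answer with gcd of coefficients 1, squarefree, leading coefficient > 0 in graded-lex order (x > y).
(a) Degree: no degree-2 curve has this shape, so deg p = 3.
(b) From the visible intercepts: it meets the x-axis at x = 0 (among the integer gridlines); it meets the y-axis at y = 0 (among the integer gridlines).
(c) Matching integer coefficients to the picture gives p.

3*x^3 + 2*x^2*y - x*y^2 - y^3 - x*y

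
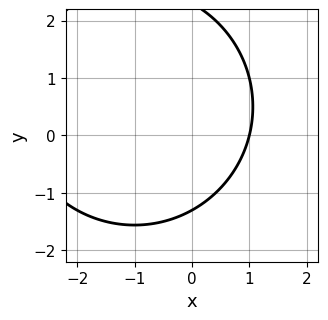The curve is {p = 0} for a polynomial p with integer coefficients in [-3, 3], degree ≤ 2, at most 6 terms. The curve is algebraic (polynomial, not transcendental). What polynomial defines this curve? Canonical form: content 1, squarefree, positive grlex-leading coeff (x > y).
x^2 + y^2 + 2*x - y - 3

(a) deg p = 2. A generic line meets the curve in up to 2 points.
(b) From the visible intercepts: it meets the x-axis at x = 1 (among the integer gridlines).
(c) These observations pin down the coefficients.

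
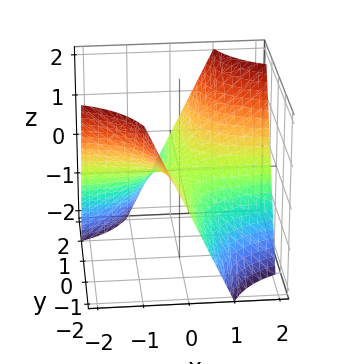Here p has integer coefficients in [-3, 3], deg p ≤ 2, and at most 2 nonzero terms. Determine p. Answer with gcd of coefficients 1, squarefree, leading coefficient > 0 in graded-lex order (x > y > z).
x*y - z

deg p = 2. A hyperbolic paraboloid; a quadric.
Against the integer gridlines: it meets the z-axis at z = 0 (among the integer gridlines); every point of the y-axis in the box is on the surface; the visible x-axis segment lies entirely on the surface.
Solving for integer coefficients yields p as stated.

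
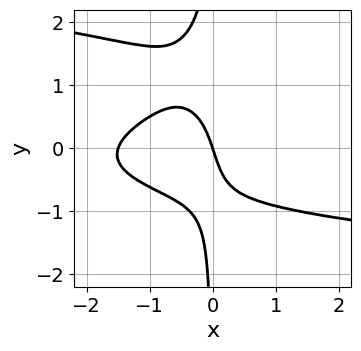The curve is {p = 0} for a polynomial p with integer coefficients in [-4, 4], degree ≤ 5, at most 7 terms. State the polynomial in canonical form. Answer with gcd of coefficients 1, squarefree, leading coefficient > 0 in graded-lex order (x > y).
1. The degree is 4 — the shape is more complex than any degree-3 curve.
2. Reading off the gridlines: it meets the y-axis at y = 0 (among the integer gridlines); it meets the x-axis at x = 0 (among the integer gridlines).
3. Matching integer coefficients to the picture gives p.

2*x*y^3 - 3*x*y^2 + 2*x^2 + 3*x + y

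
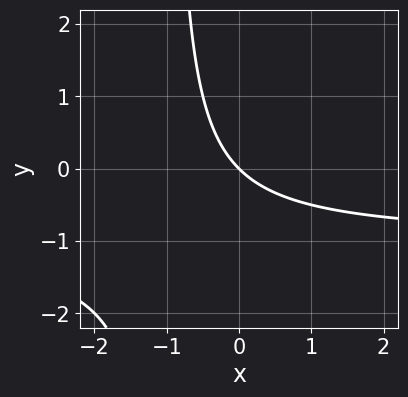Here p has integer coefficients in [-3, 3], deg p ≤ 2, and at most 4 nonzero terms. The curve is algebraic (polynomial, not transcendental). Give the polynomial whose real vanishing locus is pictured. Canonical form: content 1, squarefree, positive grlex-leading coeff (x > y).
x*y + x + y

1. The degree is 2 — the shape is more complex than any degree-1 curve.
2. From the visible intercepts: it crosses the y-axis at the gridline y = 0; one x-axis crossing is at x = 0.
3. Solving for integer coefficients yields p as stated.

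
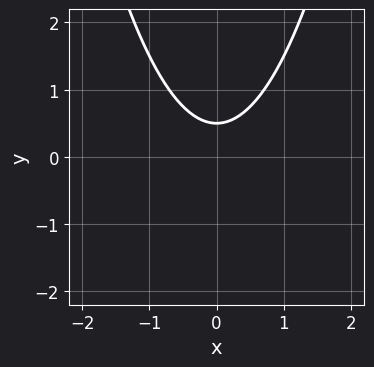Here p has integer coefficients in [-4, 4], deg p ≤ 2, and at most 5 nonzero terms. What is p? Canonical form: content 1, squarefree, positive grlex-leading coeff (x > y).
1. The degree is 2 — the shape is more complex than any degree-1 curve.
2. Symmetries: it's symmetric under x → −x, forcing even powers of x.
3. Reading off the gridlines: it misses every integer gridline on the x-axis.
4. Matching integer coefficients to the picture gives p.

2*x^2 - 2*y + 1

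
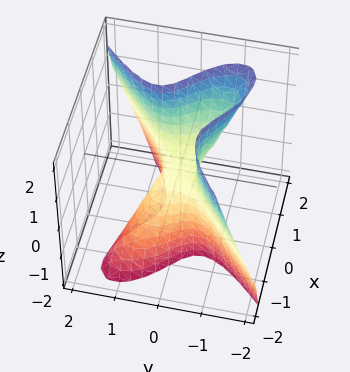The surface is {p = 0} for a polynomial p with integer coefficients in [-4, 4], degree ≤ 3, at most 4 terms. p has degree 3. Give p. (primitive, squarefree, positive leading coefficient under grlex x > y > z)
2*x^3 + 3*x*y*z - 3*y^3 - z

1. deg p = 3. A generic line meets the surface in up to 3 points.
2. From the axis intercepts and sections: one y-axis crossing is at y = 0; it meets the x-axis at x = 0 (among the integer gridlines); one z-axis crossing is at z = 0.
3. Solving for integer coefficients yields p as stated.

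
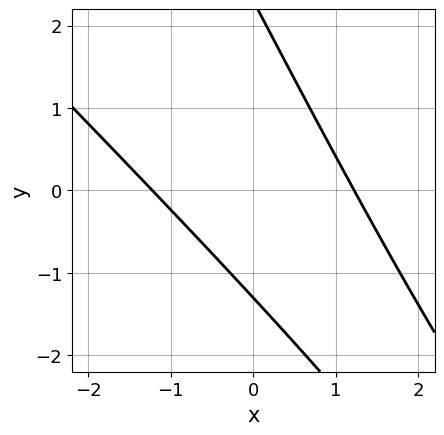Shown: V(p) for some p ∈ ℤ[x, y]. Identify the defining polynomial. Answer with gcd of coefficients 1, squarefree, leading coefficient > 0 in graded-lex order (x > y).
2*x^2 + 3*x*y + y^2 - y - 3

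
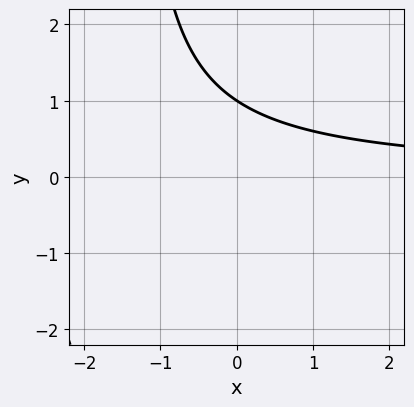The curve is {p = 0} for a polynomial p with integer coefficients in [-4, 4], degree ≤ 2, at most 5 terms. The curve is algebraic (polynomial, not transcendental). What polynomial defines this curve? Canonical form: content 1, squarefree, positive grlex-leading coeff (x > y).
1. Degree: a generic line meets the curve in up to 2 points, so deg p = 2.
2. Against the integer gridlines: the curve avoids every integer x-axis point in the box; it meets the y-axis at y = 1 (among the integer gridlines).
3. Solving for integer coefficients yields p as stated.

2*x*y + 3*y - 3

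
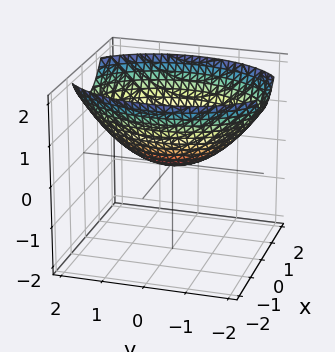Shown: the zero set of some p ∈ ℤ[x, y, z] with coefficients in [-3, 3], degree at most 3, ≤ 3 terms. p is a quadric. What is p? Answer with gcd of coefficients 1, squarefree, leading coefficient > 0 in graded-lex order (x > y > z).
2*x^2 + y^2 - 3*z

First, the degree is 2 — a single bowl opening along one axis; a quadric.
Next, symmetries: mirror symmetry x ↦ −x ⇒ only even powers of x; mirror symmetry y ↦ −y ⇒ only even powers of y.
Next, reading off the gridlines: one y-axis crossing is at y = 0; it crosses the x-axis at the gridline x = 0; it meets the z-axis at z = 0 (among the integer gridlines).
Finally, together with the visible shape, these determine p as stated.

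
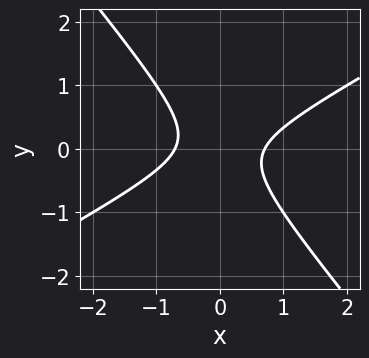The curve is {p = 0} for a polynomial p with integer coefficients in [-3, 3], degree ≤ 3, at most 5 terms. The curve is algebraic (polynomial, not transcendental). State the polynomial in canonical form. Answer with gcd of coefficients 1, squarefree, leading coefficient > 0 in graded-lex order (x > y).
The degree is 2 — no degree-1 curve has this shape.
Checking where it meets the axes: it misses every integer gridline on the y-axis.
Assembling these constraints gives the stated polynomial.

2*x^2 - 2*x*y - 3*y^2 - 1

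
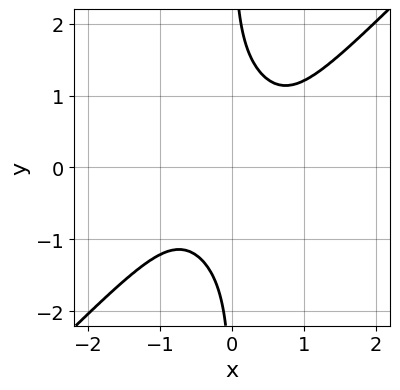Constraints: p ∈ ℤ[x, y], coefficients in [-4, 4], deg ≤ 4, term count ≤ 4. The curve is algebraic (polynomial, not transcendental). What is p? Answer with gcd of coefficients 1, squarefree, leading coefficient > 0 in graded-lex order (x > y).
3*x^4 - x^2*y^2 - 2*x*y^3 + 2

1. deg p = 4. A generic line meets the curve in up to 4 points.
2. Observable constraints: the curve avoids every integer y-axis point in the box; it misses every integer gridline on the x-axis.
3. The integer polynomial consistent with all of this is the stated p.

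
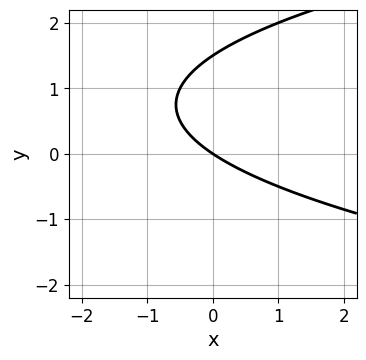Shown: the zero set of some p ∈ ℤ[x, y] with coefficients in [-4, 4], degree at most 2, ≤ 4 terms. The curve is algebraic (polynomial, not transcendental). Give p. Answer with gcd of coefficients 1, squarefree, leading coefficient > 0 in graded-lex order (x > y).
2*y^2 - 2*x - 3*y

First, degree: the shape is more complex than any degree-1 curve, so deg p = 2.
Then, observable constraints: it crosses the x-axis at the gridline x = 0; it crosses the y-axis at the gridline y = 0.
Finally, fitting integer coefficients to these (and the overall shape) gives p.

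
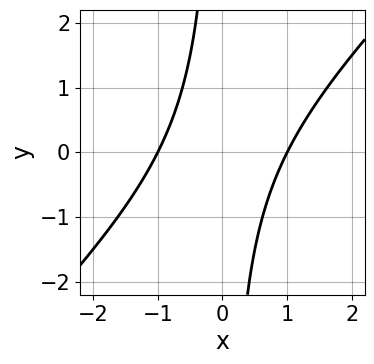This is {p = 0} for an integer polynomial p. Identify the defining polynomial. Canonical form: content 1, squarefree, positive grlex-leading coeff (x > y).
x^2 - x*y - 1

(a) Degree: the shape is more complex than any degree-1 curve, so deg p = 2.
(b) Reading off the gridlines: the x-axis gridline crossings are at x ∈ {-1, 1}; it misses every integer gridline on the y-axis.
(c) Solving for integer coefficients yields p as stated.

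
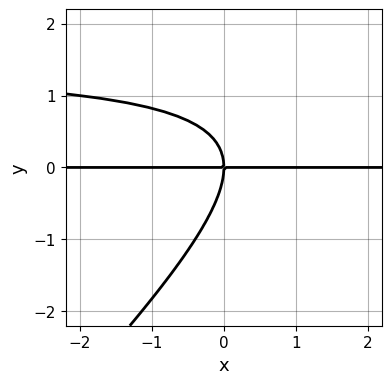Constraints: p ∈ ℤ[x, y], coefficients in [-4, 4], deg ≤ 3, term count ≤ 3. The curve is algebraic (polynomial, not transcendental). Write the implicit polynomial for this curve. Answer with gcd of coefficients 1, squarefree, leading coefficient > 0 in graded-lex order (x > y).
2*x*y^2 - 2*y^3 - 3*x*y

First, deg p = 3. A generic line meets the curve in up to 3 points.
Then, against the integer gridlines: every point of the x-axis in the box is on the curve; it crosses the y-axis at the gridline y = 0.
Finally, fitting integer coefficients to these (and the overall shape) gives p.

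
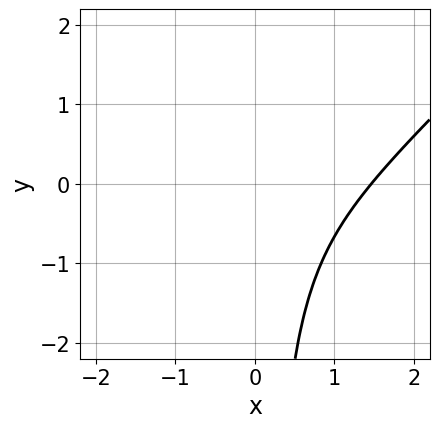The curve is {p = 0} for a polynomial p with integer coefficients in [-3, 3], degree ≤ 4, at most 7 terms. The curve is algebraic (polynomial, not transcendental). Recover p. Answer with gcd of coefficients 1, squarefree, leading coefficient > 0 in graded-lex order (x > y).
2*x^3 - 2*x^2*y - 2*x^2 - x*y - 2

1. Degree: no degree-2 curve has this shape, so deg p = 3.
2. Observable constraints: no y-intercept at any integer in the box.
3. Putting this together gives p.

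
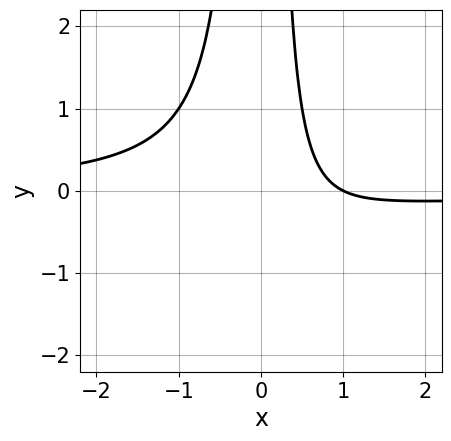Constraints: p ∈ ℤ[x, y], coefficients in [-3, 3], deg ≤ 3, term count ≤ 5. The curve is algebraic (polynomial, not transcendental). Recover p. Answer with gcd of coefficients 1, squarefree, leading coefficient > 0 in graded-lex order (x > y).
2*x^2*y + x - 1

1. The degree is 3 — no degree-2 curve has this shape.
2. From the axis intercepts and sections: it misses every integer gridline on the y-axis; one x-axis crossing is at x = 1.
3. Assembling these constraints gives the stated polynomial.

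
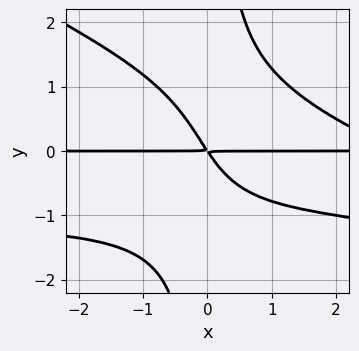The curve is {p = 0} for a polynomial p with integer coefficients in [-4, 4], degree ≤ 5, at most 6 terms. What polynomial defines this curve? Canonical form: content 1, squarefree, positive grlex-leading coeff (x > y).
x^2*y^2 + 2*x*y^3 + x^2*y - 3*x*y - 2*y^2

Degree: a generic line meets the curve in up to 4 points, so deg p = 4.
From the visible intercepts: every point of the x-axis in the box is on the curve.
Fitting integer coefficients to these (and the overall shape) gives p.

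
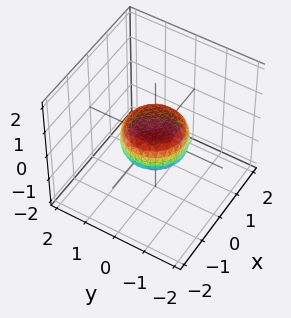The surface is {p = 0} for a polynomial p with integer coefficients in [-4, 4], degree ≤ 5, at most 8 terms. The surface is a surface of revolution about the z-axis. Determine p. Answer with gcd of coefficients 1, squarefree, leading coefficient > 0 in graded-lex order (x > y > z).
(a) The degree is 4 — the shape is more complex than any degree-3 surface.
(b) Symmetries: the z-axis is an axis of rotation, so x and y enter only as x² + y².
(c) Reading off the gridlines: a circular section at z = 0 has radius exactly 1; the y-axis gridline crossings are at y ∈ {-1, 1}.
(d) Together with the visible shape, these determine p as stated. Check: (1, 0, 0) on the x-axis lies on the surface, and p(1, 0, 0) = 0. ✓

2*x^4 + 4*x^2*y^2 + 2*y^4 - x^2 - y^2 + 3*z^2 - 1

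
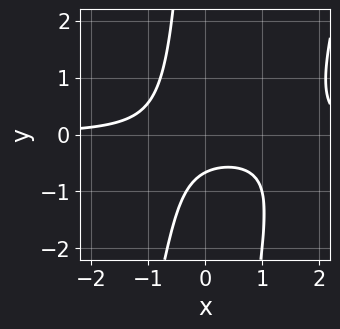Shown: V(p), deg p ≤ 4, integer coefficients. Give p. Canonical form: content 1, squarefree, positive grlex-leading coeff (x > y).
3*x^2*y - x*y^2 - 3*x*y - 3*y - 2

Degree: the shape is more complex than any degree-2 curve, so deg p = 3.
From the visible intercepts: it misses every integer gridline on the x-axis.
The integer polynomial consistent with all of this is the stated p.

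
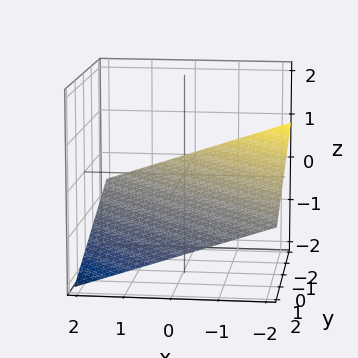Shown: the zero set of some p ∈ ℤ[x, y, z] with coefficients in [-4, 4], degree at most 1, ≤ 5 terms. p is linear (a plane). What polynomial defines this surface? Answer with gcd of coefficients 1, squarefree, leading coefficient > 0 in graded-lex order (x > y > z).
1. The degree is 1 — the surface is flat (a plane).
2. From the axis intercepts and sections: it crosses the y-axis at the gridline y = -2; one x-axis crossing is at x = -2.
3. These observations pin down the coefficients.

x + y + 3*z + 2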